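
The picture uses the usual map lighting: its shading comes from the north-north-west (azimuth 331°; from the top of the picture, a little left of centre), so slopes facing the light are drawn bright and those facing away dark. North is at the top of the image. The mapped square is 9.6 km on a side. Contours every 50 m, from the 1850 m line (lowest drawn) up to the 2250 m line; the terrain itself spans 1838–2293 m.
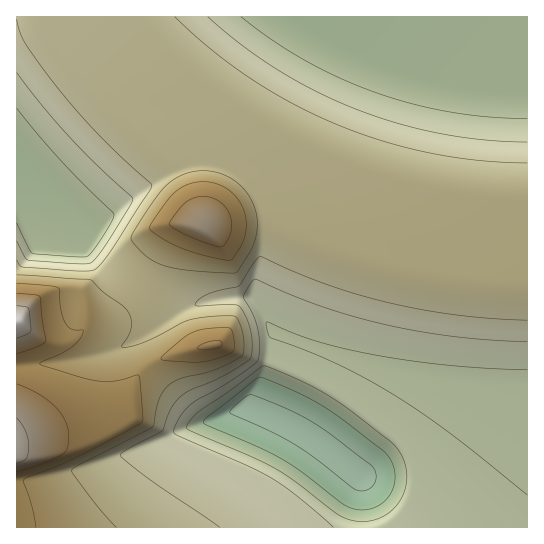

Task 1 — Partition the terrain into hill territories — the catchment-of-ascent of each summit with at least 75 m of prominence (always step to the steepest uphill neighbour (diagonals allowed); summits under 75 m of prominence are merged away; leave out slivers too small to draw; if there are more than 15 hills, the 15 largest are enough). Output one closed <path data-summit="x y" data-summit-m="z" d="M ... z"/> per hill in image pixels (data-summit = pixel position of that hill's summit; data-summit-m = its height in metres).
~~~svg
<path data-summit="202 227" data-summit-m="2239" d="M527 16l-510 0-1 143 37 36 34 28 1 24 6 6 20 15 27 13 30 11 22 12 34-7 24 0 12 14 6 16 5 5 87 29 81 18 45 5 40 1z"/><path data-summit="17 322" data-summit-m="2293" d="M17 160l-1 205 29-1 42-7 32-9 18-9 10 24 8 11 47 47 3 1-20 6-26 15-66 24-39 10-37 6 0 45 511-1-1-142-40-1-45-5-81-18-87-29-5-5-6-16-12-14-24 0-34 7-22-12-30-11-27-13-20-15-6-6-1-24-34-28z"/><path data-summit="17 447" data-summit-m="2265" d="M137 339l-18 9-32 9-30 6-41 3 1 117 37-6 39-10 66-24 26-15 20-6-3-1-47-47-8-11z"/>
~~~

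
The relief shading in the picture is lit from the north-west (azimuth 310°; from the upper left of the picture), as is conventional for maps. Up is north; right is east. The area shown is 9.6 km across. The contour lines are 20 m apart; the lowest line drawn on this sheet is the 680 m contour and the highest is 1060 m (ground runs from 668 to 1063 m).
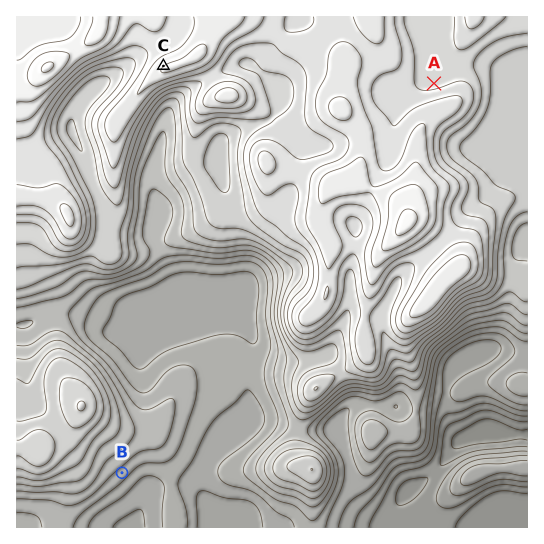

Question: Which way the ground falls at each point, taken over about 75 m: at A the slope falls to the N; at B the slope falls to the SE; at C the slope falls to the NW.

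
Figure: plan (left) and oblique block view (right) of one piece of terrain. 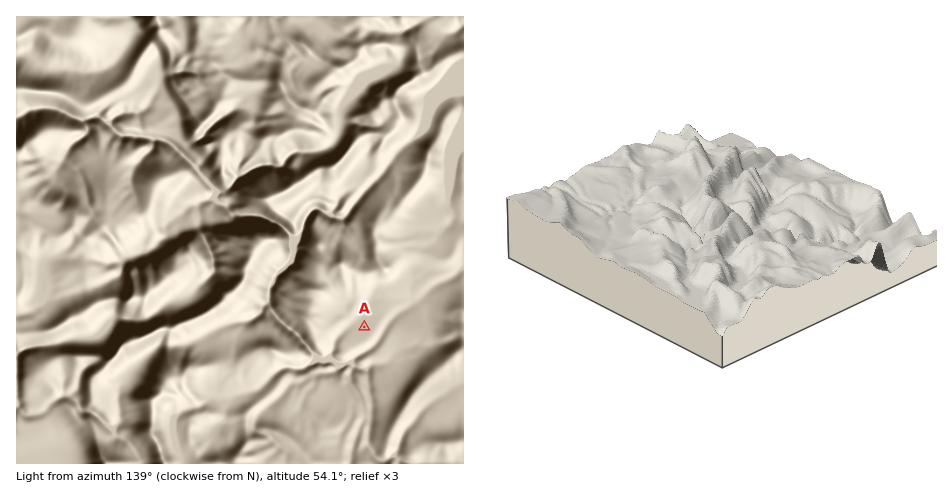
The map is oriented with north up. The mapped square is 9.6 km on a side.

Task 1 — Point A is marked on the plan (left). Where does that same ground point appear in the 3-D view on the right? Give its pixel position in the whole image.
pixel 622 222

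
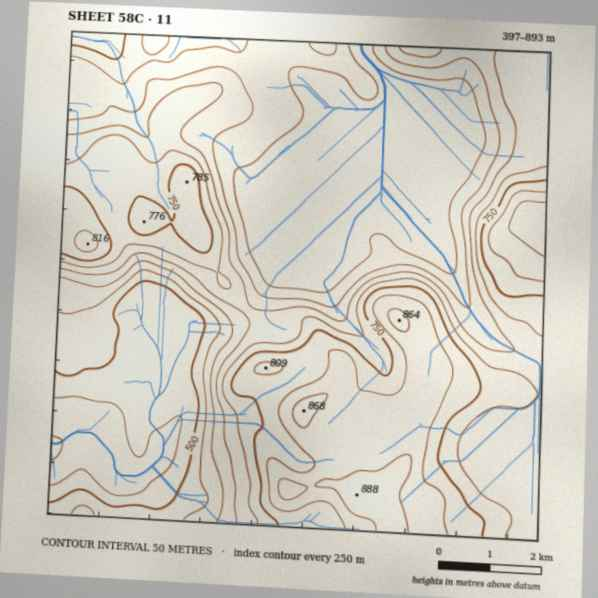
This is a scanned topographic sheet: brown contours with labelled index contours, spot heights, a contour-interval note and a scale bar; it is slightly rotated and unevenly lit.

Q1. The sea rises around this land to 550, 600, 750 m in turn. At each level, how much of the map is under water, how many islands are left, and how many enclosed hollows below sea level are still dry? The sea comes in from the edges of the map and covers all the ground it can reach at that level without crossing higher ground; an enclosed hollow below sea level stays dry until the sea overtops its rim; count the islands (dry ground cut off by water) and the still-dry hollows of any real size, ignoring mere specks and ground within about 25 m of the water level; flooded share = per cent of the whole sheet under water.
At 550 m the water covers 33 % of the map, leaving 0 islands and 0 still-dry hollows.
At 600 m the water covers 46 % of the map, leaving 0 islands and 0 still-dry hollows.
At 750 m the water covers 78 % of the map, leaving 1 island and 0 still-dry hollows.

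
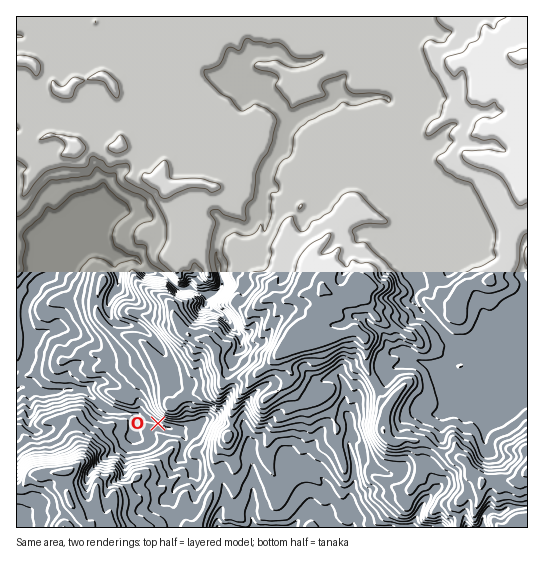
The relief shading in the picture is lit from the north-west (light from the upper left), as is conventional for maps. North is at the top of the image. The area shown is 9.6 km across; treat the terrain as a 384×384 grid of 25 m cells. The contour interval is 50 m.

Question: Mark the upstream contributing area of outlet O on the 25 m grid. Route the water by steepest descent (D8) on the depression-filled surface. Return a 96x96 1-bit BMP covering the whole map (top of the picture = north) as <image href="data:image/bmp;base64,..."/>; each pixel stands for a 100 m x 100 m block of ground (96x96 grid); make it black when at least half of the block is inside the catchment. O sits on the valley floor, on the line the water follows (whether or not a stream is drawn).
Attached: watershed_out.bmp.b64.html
<image width="96" height="96" href="data:image/bmp;base64,Qk2+BAAAAAAAAD4AAAAoAAAAYAAAAGAAAAABAAEAAAAAAIAEAAATCwAAEwsAAAIAAAAAAAAA////AAAAAAAAAD//wAAAAAAAAAAAAD//4AAAAAAAAAAAAD//4AAAAAAAAAAAAD//8AAAAAAAAAAAAD//8AAAAAAAAAAAAD//8AAAAAAAAAAAAB//+AAAAAAAAAAAAAf/+AAAAAAAAAAAAAP/+AAAAAAAAAAAAAH//AAAAAAAAAAAAAB//AAAAAAAAAAAAAA//AAAAAAAAAAAAAAf/AAAAAAAAAAAAAAP/AAAAAAAAAAAAAAH/AAAAAAAAAAAAAAH/gAAAAAAAAAAAAAP/wAAAAAAAAAAAAAf/wAAAAAAAAAAAAA//wAAAAAAAAAAAAAf/wAAAAAAAAAAAAAP/4AAAAAAAAAAAAAP/wAAAAAAAAAAAAAH/4AAAAAAAAAAAAAD/4AAAAAAAAAAAAAA/8AAAAAAAAAAAAAAP+AAAAAAAAAAAAAAA+AAAAAAAAAAAAAAAPAAAAAAAAAAAAAAAAAAAAAAAAAAAAAAAAAAAAAAAAAAAAAAAAAAAAAAAAAAAAAAAAAAAAAAAAAAAAAAAAAAAAAAAAAAAAAAAAAAAAAAAAAAAAAAAAAAAAAAAAAAAAAAAAAAAAAAAAAAAAAAAAAAAAAAAAAAAAAAAAAAAAAAAAAAAAAAAAAAAAAAAAAAAAAAAAAAAAAAAAAAAAAAAAAAAAAAAAAAAAAAAAAAAAAAAAAAAAAAAAAAAAAAAAAAAAAAAAAAAAAAAAAAAAAAAAAAAAAAAAAAAAAAAAAAAAAAAAAAAAAAAAAAAAAAAAAAAAAAAAAAAAAAAAAAAAAAAAAAAAAAAAAAAAAAAAAAAAAAAAAAAAAAAAAAAAAAAAAAAAAAAAAAAAAAAAAAAAAAAAAAAAAAAAAAAAAAAAAAAAAAAAAAAAAAAAAAAAAAAAAAAAAAAAAAAAAAAAAAAAAAAAAAAAAAAAAAAAAAAAAAAAAAAAAAAAAAAAAAAAAAAAAAAAAAAAAAAAAAAAAAAAAAAAAAAAAAAAAAAAAAAAAAAAAAAAAAAAAAAAAAAAAAAAAAAAAAAAAAAAAAAAAAAAAAAAAAAAAAAAAAAAAAAAAAAAAAAAAAAAAAAAAAAAAAAAAAAAAAAAAAAAAAAAAAAAAAAAAAAAAAAAAAAAAAAAAAAAAAAAAAAAAAAAAAAAAAAAAAAAAAAAAAAAAAAAAAAAAAAAAAAAAAAAAAAAAAAAAAAAAAAAAAAAAAAAAAAAAAAAAAAAAAAAAAAAAAAAAAAAAAAAAAAAAAAAAAAAAAAAAAAAAAAAAAAAAAAAAAAAAAAAAAAAAAAAAAAAAAAAAAAAAAAAAAAAAAAAAAAAAAAAAAAAAAAAAAAAAAAAAAAAAAAAAAAAAAAAAAAAAAAAAAAAAAAAAAAAAAAAAAAAAAAAAAAAAAAAAAAAAAAAAAAAAAAAAAAAAAAAAAAAAAAAAAAAAAAAAAAAAAAAAAAAAAAAAAAAAAAAAAAAAAAAAAAAAAAAAAAAAAAAAAAAAAAAAAAAAAAAAAAAAAAAAAAAAAAAAAAAAAAAAAAAAAAAAAAAAAAAAAAAAAAAAAAAAAAAA="/>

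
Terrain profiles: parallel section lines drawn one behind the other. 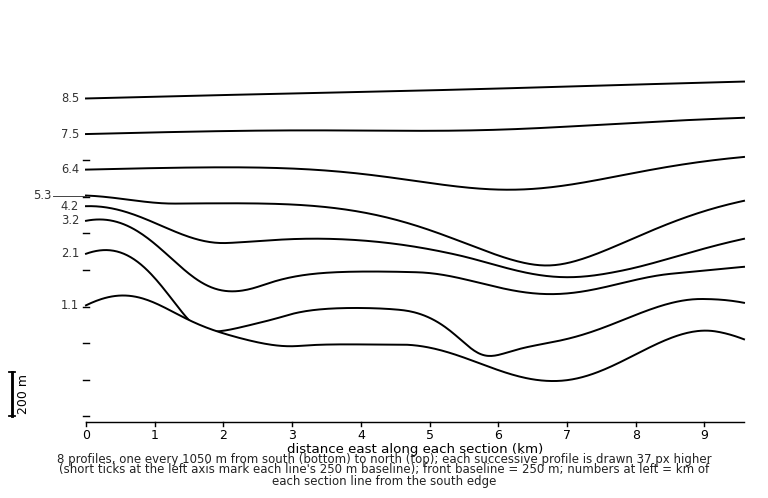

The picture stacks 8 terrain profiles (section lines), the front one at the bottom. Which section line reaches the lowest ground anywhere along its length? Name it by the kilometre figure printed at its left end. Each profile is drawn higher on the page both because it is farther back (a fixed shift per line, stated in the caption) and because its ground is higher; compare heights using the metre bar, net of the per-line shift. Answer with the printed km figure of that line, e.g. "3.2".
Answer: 5.3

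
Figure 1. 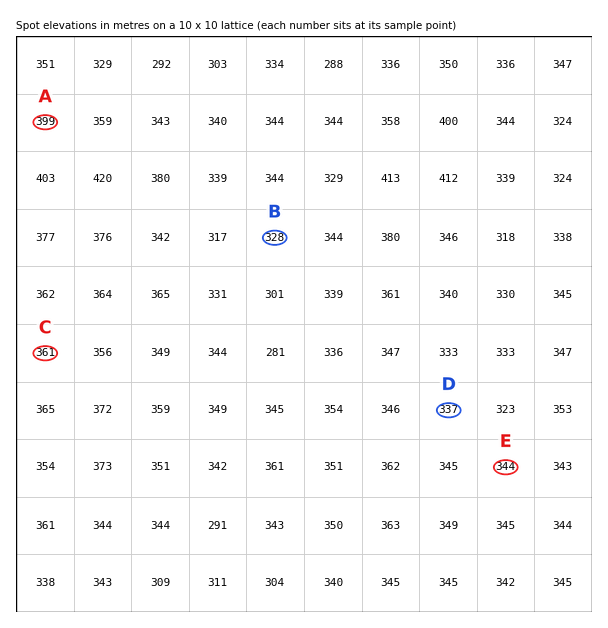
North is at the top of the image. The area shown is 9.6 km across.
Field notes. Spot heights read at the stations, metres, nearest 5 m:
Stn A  400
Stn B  330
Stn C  360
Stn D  335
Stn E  345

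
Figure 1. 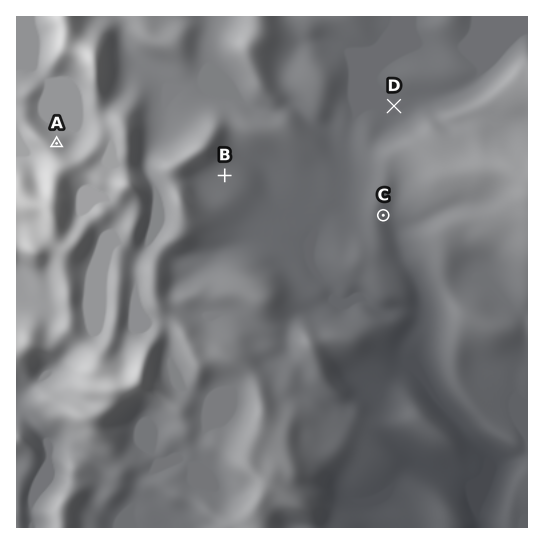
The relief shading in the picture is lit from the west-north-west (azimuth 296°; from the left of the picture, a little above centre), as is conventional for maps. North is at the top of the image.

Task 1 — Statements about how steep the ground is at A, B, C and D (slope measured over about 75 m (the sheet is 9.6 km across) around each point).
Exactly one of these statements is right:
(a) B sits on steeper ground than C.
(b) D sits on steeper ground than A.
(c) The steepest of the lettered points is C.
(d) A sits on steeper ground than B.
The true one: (d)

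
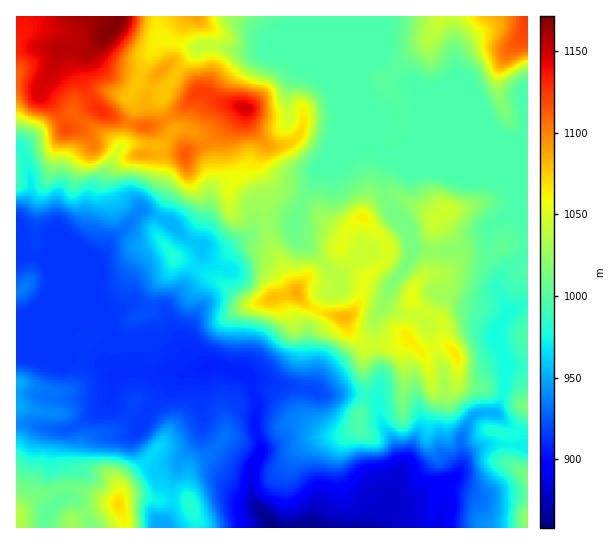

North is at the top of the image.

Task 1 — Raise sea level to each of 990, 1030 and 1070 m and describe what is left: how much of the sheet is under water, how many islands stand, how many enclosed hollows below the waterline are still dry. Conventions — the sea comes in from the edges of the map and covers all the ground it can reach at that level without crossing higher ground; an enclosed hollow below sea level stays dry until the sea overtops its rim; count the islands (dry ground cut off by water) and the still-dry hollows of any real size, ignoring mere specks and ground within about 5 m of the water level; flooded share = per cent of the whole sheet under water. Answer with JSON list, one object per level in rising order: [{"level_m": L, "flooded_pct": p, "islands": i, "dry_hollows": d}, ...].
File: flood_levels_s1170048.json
[{"level_m": 990, "flooded_pct": 43, "islands": 1, "dry_hollows": 0}, {"level_m": 1030, "flooded_pct": 72, "islands": 2, "dry_hollows": 0}, {"level_m": 1070, "flooded_pct": 87, "islands": 2, "dry_hollows": 0}]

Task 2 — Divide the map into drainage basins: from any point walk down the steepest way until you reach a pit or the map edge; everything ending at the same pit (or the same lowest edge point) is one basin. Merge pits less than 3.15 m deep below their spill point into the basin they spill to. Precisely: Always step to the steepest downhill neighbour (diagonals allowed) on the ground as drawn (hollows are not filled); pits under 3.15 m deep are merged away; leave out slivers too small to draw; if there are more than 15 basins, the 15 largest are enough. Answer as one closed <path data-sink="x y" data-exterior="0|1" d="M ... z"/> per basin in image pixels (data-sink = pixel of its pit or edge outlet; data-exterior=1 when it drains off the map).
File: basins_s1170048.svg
<path data-sink="271 527" data-exterior="1" d="M527 16l-510 0-1 497 22-18 32-8 12 2 17 10 18 5 9-7 8-1 21 4 32 0 4 3 7 25 329 0z"/><path data-sink="46 527" data-exterior="1" d="M70 487l-32 8-8 5-14 14 0 13 55 1 2-7 28-13 16-3-18-6-17-10z"/><path data-sink="165 527" data-exterior="1" d="M138 496l-12 1-7 6 7 25 71-1-2-13-8-14-32 0z"/><path data-sink="91 527" data-exterior="1" d="M118 504l-17 4-28 13-1 6 53 1-1-9z"/>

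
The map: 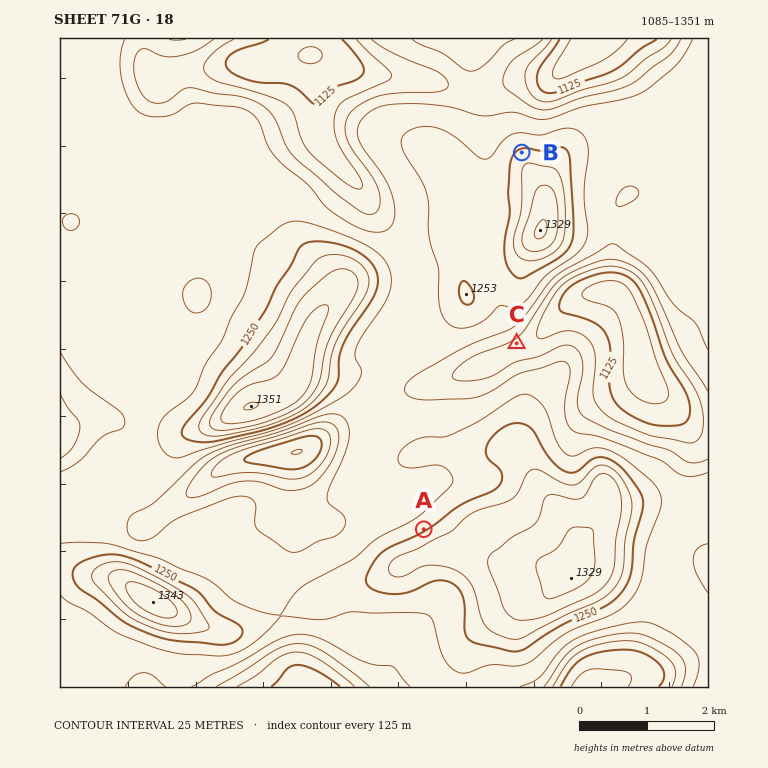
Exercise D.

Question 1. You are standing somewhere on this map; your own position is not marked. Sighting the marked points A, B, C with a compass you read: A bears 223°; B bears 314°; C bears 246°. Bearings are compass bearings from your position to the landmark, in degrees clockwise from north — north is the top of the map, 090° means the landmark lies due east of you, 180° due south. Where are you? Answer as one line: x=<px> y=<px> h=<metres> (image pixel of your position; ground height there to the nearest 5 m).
x=655 y=281 h=1190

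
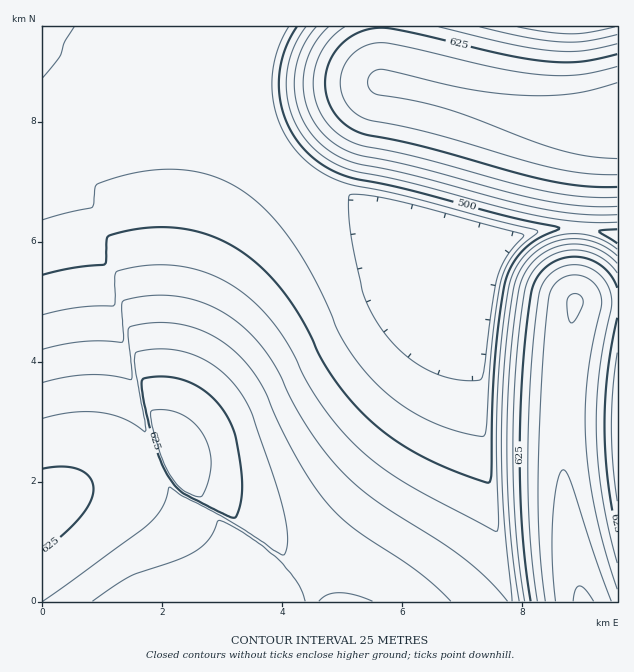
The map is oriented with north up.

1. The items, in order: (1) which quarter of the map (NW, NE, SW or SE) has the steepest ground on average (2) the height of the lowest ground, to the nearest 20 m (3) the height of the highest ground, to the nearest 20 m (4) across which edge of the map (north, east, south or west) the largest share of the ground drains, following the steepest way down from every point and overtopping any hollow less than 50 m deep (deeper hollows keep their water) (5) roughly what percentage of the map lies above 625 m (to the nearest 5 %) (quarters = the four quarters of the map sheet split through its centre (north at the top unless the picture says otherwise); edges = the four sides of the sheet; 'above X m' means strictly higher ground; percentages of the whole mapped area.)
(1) The north-east quarter is the steepest part of the map.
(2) The lowest point is down at roughly 440 m.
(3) The highest ground is at about 720 m.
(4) The largest share of the runoff leaves by the northern edge.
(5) Roughly 20 % of the ground is higher than 625 m.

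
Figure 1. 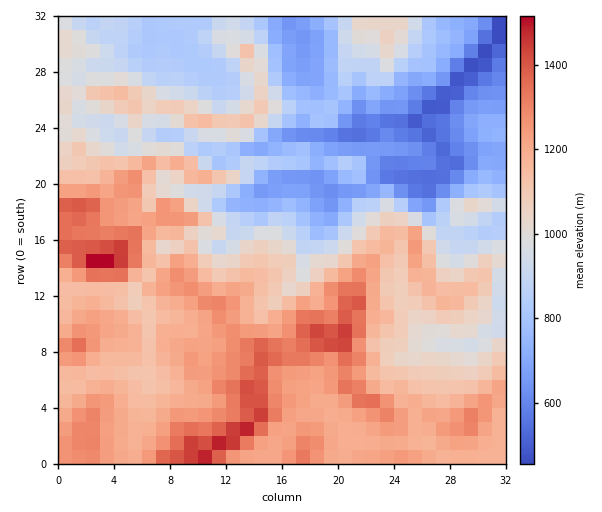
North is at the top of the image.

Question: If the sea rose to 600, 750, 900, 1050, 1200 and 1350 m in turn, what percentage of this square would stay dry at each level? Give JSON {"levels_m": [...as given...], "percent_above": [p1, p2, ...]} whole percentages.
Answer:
{"levels_m": [600, 750, 900, 1050, 1200, 1350], "percent_above": [95, 84, 69, 54, 28, 6]}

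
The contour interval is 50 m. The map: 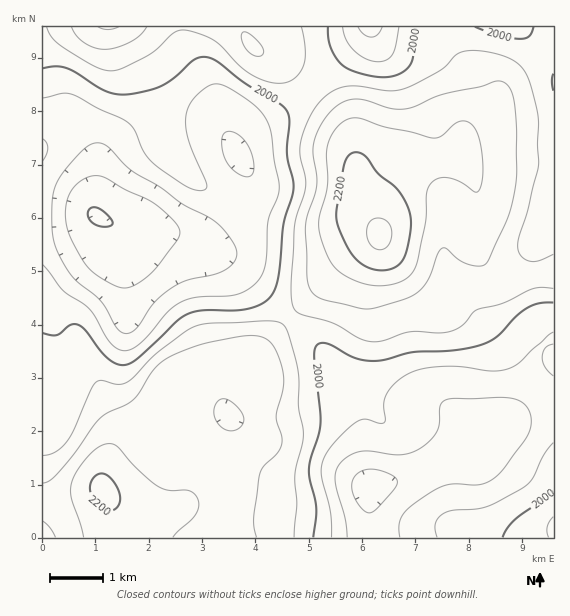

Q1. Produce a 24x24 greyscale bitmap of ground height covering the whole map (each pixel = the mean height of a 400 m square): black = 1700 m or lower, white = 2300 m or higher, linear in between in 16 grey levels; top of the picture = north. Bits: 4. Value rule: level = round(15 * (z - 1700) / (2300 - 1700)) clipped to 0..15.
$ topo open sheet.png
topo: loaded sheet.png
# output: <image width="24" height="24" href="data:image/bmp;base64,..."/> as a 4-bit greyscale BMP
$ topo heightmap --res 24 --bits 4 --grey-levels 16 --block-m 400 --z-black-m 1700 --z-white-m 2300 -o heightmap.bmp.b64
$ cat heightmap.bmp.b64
<image width="24" height="24" href="data:image/bmp;base64,Qk2WAQAAAAAAAHYAAAAoAAAAGAAAABgAAAABAAQAAAAAACABAAATCwAAEwsAABAAAAAAAAAAAAAAABEREQAiIiIAMzMzAERERABVVVUAZmZmAHd3dwCIiIgAmZmZAKqqqgC7u7sAzMzMAN3d3QDu7u4A////AKvMzLu6qYZUVmd3iavMzLu6qYZERWZneKvcy7u6qYZDRFVVZ5vMu7uqqYZUREVVZom7uqqqqodmZVVVVomru6qqqodmZlVUVoiaq7qqqod2ZVVVVoiYm7uruod3ZmZmZoiHeaqruYeIh3d3Zoh1Z5mqqYiZmZiHdndlVniIiZmqqZmYd3ZURWZmeKq7upmZmGVDNFVVaKvMy6qqmVQzM0RVaKze3KqqmFMzM0RVaKze7Lq6mFMzNFVmZ6zd3Lu7mFQ0RWZlZ5zd3Lu7qGVFZnZVZ5vczMy7qWVVZ3ZVaJvMzLy7qWZmd2ZVZ5u7u7u6qGZ3d3ZmeImqmqqqqHeIiHd4mYiIiJmqmIiZmIiJqZh2eImZiJq7qZmaqZdlZ4iIeA=="/>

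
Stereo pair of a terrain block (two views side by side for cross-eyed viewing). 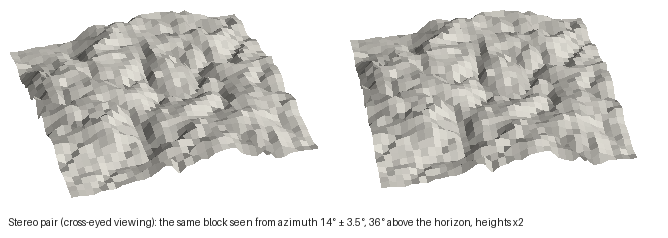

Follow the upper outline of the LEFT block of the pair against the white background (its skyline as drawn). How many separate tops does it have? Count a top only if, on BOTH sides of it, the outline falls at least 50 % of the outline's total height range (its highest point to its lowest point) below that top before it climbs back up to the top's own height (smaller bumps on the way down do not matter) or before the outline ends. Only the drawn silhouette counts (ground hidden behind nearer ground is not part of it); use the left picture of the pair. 0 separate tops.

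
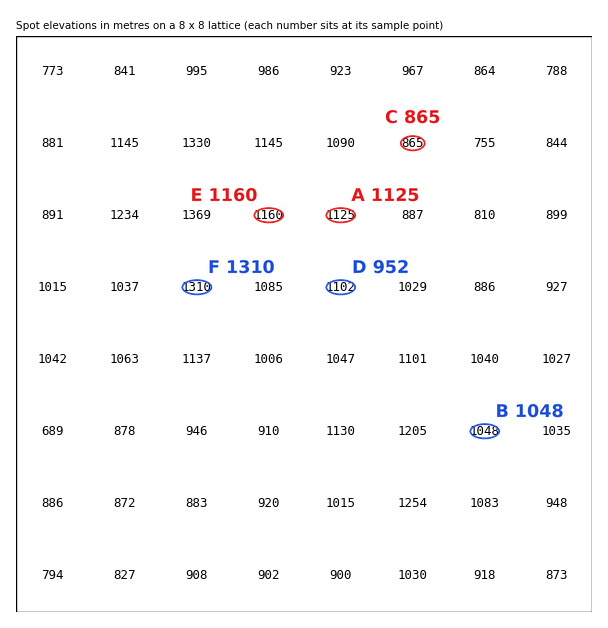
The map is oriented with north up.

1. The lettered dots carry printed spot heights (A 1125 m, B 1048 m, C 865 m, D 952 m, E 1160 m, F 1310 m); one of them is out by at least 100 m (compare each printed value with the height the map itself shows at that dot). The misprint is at D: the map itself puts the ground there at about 1102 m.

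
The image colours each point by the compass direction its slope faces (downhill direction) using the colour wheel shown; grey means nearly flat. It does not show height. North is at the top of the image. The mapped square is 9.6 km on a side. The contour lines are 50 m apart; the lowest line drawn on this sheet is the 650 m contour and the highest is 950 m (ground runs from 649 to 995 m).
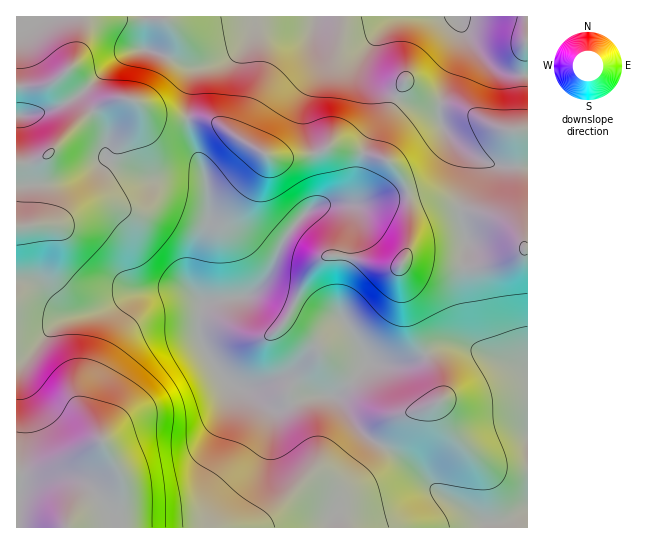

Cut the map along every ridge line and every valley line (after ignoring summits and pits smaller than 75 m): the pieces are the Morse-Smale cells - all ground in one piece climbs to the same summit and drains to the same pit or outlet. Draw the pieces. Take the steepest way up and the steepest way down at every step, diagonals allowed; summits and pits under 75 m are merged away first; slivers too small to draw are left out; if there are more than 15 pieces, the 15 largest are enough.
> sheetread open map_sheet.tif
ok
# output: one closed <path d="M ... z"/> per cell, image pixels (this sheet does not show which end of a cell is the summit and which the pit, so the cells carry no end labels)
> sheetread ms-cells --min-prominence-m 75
<path d="M127 99l-18 2-16 10-48 46-10 4-19 4 0 310 21 1 30-5 8-4 24-24 3-2 2 2 13 24 0 7-6 11-10 10-30 24-4 9 460 0 1-278-3-2-3 4-13 7-27 8-29 0-35-7-13 0 6-26-2-39-8-20-14-15-52-15-32 11-32 1-60-37-50-3-12-5-11-9z"/><path d="M527 16l-510 0-1 147 14 0 15-6 48-46 16-10 18-2 11 4 11 9 12 5 50 3 60 37 32-1 32-11 50 14 14 12 10 24 2 39-6 26 13 0 35 7 29 0 11-3 16-5 13-7 3-4 3 1z"/><path d="M102 441l-27 26-8 4-18 4-33 2 1 51 49 0 5-9 8-8 32-26 6-11 0-7z"/>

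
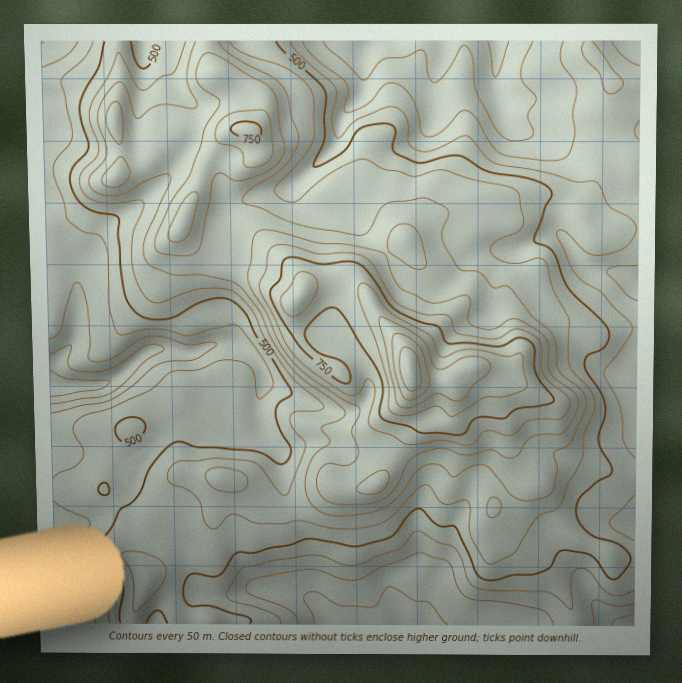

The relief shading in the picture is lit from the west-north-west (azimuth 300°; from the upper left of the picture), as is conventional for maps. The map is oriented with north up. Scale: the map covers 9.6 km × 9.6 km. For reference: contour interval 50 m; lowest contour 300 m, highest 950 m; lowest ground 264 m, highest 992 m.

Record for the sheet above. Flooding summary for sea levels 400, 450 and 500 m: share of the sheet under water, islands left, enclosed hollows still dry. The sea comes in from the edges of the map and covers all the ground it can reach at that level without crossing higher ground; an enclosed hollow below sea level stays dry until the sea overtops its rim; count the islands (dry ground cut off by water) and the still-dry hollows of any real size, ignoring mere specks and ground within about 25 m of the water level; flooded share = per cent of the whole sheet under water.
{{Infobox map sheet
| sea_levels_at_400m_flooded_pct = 13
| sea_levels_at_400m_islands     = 0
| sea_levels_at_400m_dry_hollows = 0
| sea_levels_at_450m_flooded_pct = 26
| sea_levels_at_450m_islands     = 0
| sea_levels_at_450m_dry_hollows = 0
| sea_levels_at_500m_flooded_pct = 44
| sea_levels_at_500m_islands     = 0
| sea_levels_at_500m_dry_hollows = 0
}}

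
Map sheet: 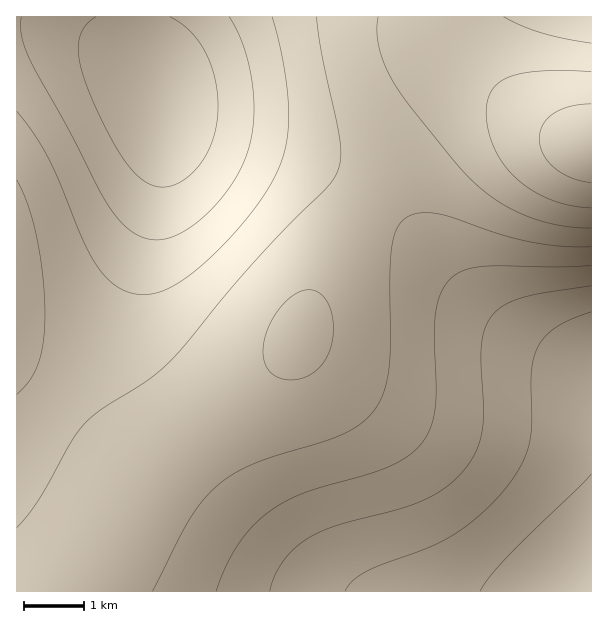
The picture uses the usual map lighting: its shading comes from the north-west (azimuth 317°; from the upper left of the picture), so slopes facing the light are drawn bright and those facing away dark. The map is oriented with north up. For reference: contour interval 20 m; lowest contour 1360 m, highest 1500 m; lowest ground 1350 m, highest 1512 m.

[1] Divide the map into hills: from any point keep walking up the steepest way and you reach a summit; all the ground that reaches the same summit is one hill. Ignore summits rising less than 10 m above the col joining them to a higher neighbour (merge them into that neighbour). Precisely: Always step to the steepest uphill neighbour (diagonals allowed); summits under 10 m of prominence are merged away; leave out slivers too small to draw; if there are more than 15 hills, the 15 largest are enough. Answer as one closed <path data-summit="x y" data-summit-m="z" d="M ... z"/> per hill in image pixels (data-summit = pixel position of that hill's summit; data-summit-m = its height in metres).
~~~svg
<path data-summit="300 335" data-summit-m="1464" d="M159 104l3 16 0 42-4 23-10 43-18 51-18 39-30 50-27 36-39 45 0 142 544 1 4-13 6-7 11-4 10 0 1-197-55-25-46-30-33-31-36-43-32-32-30-23-27-15-25-10-122-35-16-9z"/><path data-summit="591 146" data-summit-m="1512" d="M591 16l-574 0-1 431 39-43 27-36 30-50 18-39 18-51 10-43 4-23 0-42-3-16 11 14 16 9 122 35 25 10 27 15 30 23 32 32 36 43 33 31 46 30 30 15 24 9z"/>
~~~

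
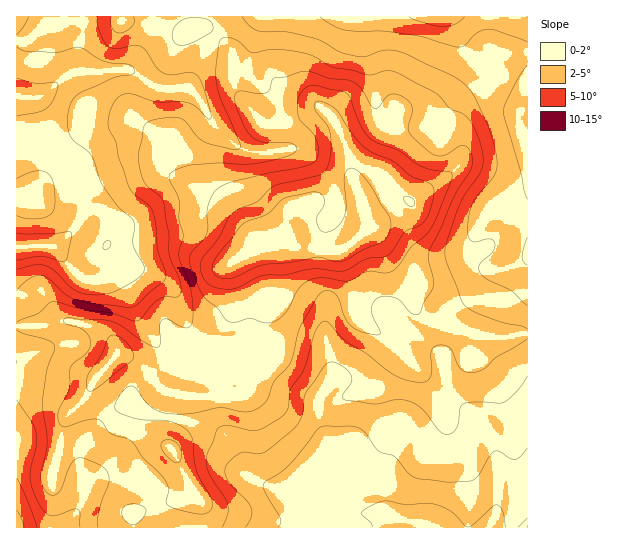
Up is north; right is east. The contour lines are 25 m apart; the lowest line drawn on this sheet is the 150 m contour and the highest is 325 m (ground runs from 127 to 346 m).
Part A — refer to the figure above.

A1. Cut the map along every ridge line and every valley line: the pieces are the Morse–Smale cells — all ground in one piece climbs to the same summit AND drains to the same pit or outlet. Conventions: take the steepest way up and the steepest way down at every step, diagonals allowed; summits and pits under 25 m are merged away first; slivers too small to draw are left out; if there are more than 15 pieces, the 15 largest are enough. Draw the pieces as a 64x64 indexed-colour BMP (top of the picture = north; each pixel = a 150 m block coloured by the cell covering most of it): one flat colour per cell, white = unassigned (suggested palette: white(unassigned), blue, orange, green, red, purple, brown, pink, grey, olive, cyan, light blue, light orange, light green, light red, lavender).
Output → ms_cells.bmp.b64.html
<image width="64" height="64" href="data:image/bmp;base64,Qk12CAAAAAAAAHYAAAAoAAAAQAAAAEAAAAABAAQAAAAAAAAIAAATCwAAEwsAABAAAAAAAAAA////ALR3HwAOf/8ALKAsACgn1gC9Z5QAS1aMAMJ34wB/f38AIr28AM++FwDox64AeLv/AIrfmACWmP8A1bDFAFVVVVqqqqqszGZmZmZmZmZmZmZmZmZmZhERERERERERVVVVWqqqqqzMZmZmZmZmZmZmZmZmZmYRERERERERERFVVVVVqqqqqqxmZmZmZmZmZmZmZhEREREREREREREREVVVVVWqqqqqp3dmZmZmZmZmZmZmERERERERERERERERVVVVVVqqqqqnd3dmZmZmZmYRERERERERERERERERERFVVVVVWqqqp3d3d2ZmZmZhEREREREREREREREREREREVVVVVV3d3d3d3d2ZmZmYRERERERERERERERERERERERVVVVVXd3d3d3d3ZmZmZhERERERERERERERERERERERFVVVVVd3d3d3d3ZmZmZhEREREREREREREREREREREREVVVVVV3d3d3d3dmZmZmERERERERERERERERERERERERVVVVVVd3d3d3ZmZmZmERERERERERERERERERERERERFVVVVVV3d3d2ZmZmZmEREREREREREREREREREREREREVVVVVVVd3dmZmZmZpkRERERERERERERERERERERERERVVVVVVVXZmZmZmmZmRERERERERERERERERERERERERFVVVVVVVlmZpmZmZmZEREREREREREREREREREREREREVVVVVVVmZmZmZmZmZkRERERERERERERERERERERERERVVVVVVmZmZmZmZiZmRERERERERERERERERERERERERFVVVVVWZmZmZmIiImZEREREREREREREREREREREREREVVVVVVVmZmZmIiIiZERERERERERERERERERERERERERVVVVVVVZmZmIiIhBERERERERERERERERERERERERERFVVVVVVVWZmYiEREQREREREREREREREREREREREREREbVVVVVVVZmIiIREREERERERERERERERERERERERERERu7tVVVVViIiIRERERBERERERERERERERERERERERERG7u7u1VVWIiIREREREEREREREREREREREREREREREREbu7u7VVWIiIREREREQRERERERERERERERERERESIiIiRES7tYiIiIhEREREREERERERERERERERERERIiIiIiJEREREiIiIhEREREREQREREREREREREREREiIiIiIiIkRERESIiIiERERERERBEREREREREREREREiIiIiIiIiRERERIiIiEREREREREERERERERERERERESIiIiIiIiJEREREiIiIREREREREQRERERERERERERERIiIiIiIiIkRERERIiIRERERERERBEREREREREREREREiIiIiIiIiREREREREREREREREREERERERERERERERESIiIiIiIiJEREREREREREREREREQRERERERERERERESIiIiIiIiIkRERERERERERERERERBERERERERERERESIiIiIiIiIiRERERERERERERERERERBERERERERERESIiIiIiIiIiJERERERERERERERERERERBERMzMzMRESIiIiIiIiIiIkRERERERERERERERERERDMzMzMzMzESIiIiIiIiIiIiRERERERERERERERERERDMzMzMzMzMyIiIiIiIiIiIiJERERERERERERERERERDMzMzMzMzMzIiIiIiIiIiIiIkRERERERERERERERERDMzMzMzMzMzMiIiIiIiIiIiIiRERERERERERERERERDMzMzMzMzMzMiIiIiIiIiIiIiIzRERERERERERERERDMzMzMzMzMzMyIiIiIiIiIiIiIjM0REREREREREREQzMzMzMzMzMzMzIiIiIiIiIiIiIiMzREREREREREREQzMzMzMzMzMzMzIiIiIiIiIiIiIiIzM0REREREREREQzMzMzMzMzMzMzMiIiIiIiIiIiIiIjMzNERERERERERDMzMzMzMzMzMzMyIiIiIiIiIiIiIiMzMzREREREREREMzMzMzMzMzMzMzIiIiIiIiIiIiIiIzMzM0REREREREMzMzMzMzMzMzMzIiIiIiIiIiIiIiIjMzMzNEREREREMzMzMzMzMzMzMzMiIiIiIiIiIiIiIiMzMzMzRERERDMzMzMzMzMzMzMzMiIiIiIiIiIiIiIiIzMzMzMzM0QzMzMzMzMzMyIzMzMyIiIiIiIiIiIiIiIjMzMzMzMzMzMzMzMzMzMyIiIjMyIiIiIiIiIiIiIiIiMzMzMzMzMzMzMzMzMzMyIiIiIiIiIiIiIiIiIiIiIiIzMzMzMzMzMzMzMzMzMyIiIiIiIiIiIiIiIiIiIiIiIjMzMzMzMzMzMzMzMzMzIiIiIiIiIiIiIiIiIiIiIiIiMzMzMzMzMzMzMzMzMzIiIiIiIiIiIiIiIiIiIiIiIiIzMzMzMzMzMzMzMzMzMiIiIiIiIiIiIiIiIiIiIiIiIjMzMzMzMzMzMzMzMzMyIiIiIiIiIiIiIiIiIiIiIiIiMzMzMzMzMzMzMzMzMzIiIiIiIiIiIiIiIiIiIiIiIiIzMzMzMzMzMzMzMzMzMiIiIiIiIiIiIiIiIiIiIiIiIjMzMzMzMzMzMzMzMzMiIiIiIiIiIiIiIiIiIiIiIiIiMzMzMzMzMzMzMzMzMiIiIiIiIiIiIiIiIiIiIiIiIiIzMzMzMzMzMzMzMzMiIiIiIiIiIiIiIiIiIiIiIiIiIjMzMzMzMzMzMzMzIiIiIiIiIiIiIiIiIiIiIiIiIiIi"/>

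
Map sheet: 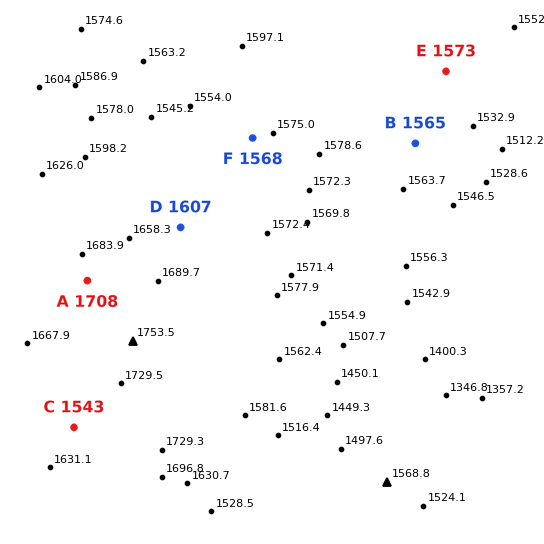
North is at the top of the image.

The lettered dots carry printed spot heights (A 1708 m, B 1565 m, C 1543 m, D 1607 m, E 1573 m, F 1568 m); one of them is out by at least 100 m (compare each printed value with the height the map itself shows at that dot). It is C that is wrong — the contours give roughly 1668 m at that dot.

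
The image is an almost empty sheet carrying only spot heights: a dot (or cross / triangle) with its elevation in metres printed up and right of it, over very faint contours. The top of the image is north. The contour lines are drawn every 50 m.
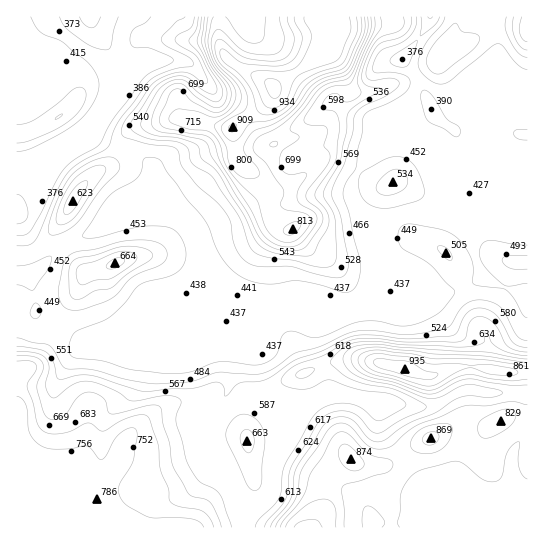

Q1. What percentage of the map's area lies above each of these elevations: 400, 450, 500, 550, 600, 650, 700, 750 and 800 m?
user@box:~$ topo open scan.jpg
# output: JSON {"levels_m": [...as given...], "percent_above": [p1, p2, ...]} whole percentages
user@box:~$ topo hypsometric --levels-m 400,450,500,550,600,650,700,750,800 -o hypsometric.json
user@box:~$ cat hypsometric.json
{"levels_m": [400, 450, 500, 550, 600, 650, 700, 750, 800], "percent_above": [95, 69, 55, 49, 40, 33, 28, 19, 8]}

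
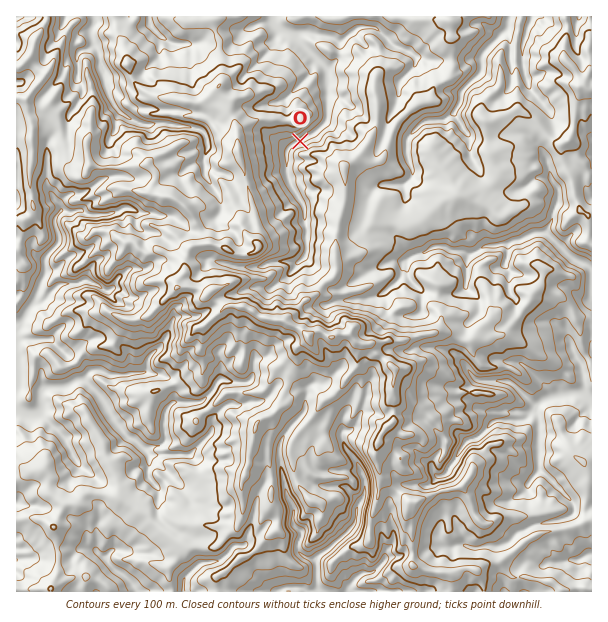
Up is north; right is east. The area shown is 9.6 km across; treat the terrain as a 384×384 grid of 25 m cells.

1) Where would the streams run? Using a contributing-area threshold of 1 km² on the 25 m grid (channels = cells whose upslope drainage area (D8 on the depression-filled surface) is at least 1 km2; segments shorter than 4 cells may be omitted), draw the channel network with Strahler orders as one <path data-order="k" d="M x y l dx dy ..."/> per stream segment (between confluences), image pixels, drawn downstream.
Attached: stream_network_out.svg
<path data-order="1" d="M360 575l-6 4 0 2-6 6 0 4-1 0"/><path data-order="2" d="M317 563l0 25 3 3 3 0"/><path data-order="1" d="M225 555l-7 6-8 0-1 2-8 0-3 1-13 14-2 3 0 10"/><path data-order="1" d="M96 551l6 6 2 0 0 1 12 12 6 3 10 11 0 1 5 6"/><path data-order="1" d="M464 545l6 3 12 0 1-2 17 0 1-1 6-2 12-12 3 0 14-7 7 0 2-2 13-1 2-2 3 0 1-1 6-2 5-6-2-7-33-33-1 0"/><path data-order="1" d="M531 479l8-8 0-1"/><path data-order="1" d="M438 476l5 0 6-6 1-5 6-6 8-15 4-4 3 0 2-2 6-1 12-12 1-3 3 0 2-2 27 0 13-15"/><path data-order="2" d="M539 470l0-53-3-4 1-8"/><path data-order="1" d="M149 464l0-9"/><path data-order="2" d="M149 455l-5-6"/><path data-order="2" d="M144 449l-9-9-7-3-6-6 0-2-6-6 0-1-9-12-2-5-3-3-4-9-14-13"/><path data-order="1" d="M65 438l-24-24-3 0"/><path data-order="1" d="M206 438l-17 17-40 0"/><path data-order="1" d="M342 432l-1 2 0 3 1 1 2 8 13 16 3 6 0 3 3 5 0 3 2 1 0 14-5 9-3 3 0 3-1 1 0 11-3 6-24 22-11 6-1 3 0 5"/><path data-order="2" d="M38 414l-12 0-2-1-7-2"/><path data-order="2" d="M537 405l5-4 6-2 1-1 3 0 2-2 4 0 2-1 9 0 1-2 14 0"/><path data-order="1" d="M306 398l0 3-1 1 0 9-17 18 0 2-4 4-3 6 0 3-2 2 0 15 2 1 0 8 1 1 0 5 2 1 0 6 1 2 2 12 4 6 2 6 1 1 0 3-1 2 0 9 6 6 3 1 0 5-3 4-2 9 6 8 3 1 8 0 0 2 3 3"/><path data-order="2" d="M584 393l7 6"/><path data-order="2" d="M84 380l-7 0-6 4-6 2-2 1-19 0 0 2-3 3 1 16-4 6"/><path data-order="1" d="M219 380l-3 3-3 7-10 11-3 1-27 0-6 6-2 3 0 6-1 2 0 12 1 1 0 9-6 5-6 0-1 1-8 2"/><path data-order="1" d="M476 380l18 0 1 1 14 0 3 3 1 0 21 21 3 0"/><path data-order="1" d="M149 357l-2 3 0 8-3 4-3 0-1 2-12 0-2 1-16 0-9-4-11 0-4 4-2 5"/><path data-order="1" d="M576 357l5 6 0 3 1 2 0 6 2 1 0 18"/><path data-order="2" d="M33 303l-6 8-6 13-4 5 0 4"/><path data-order="1" d="M386 291l15-13 0-3 1-2 0-10 3-3 2 0 6-5 9-1 6-3 3-3 3 0 1-2 9 0 8 5 10 0 5 3 6 0 10-8 11 0 1-1 5 0 1-2 8 0 4-3 6 0 14-7 13 0"/><path data-order="1" d="M105 290l-1 0-8-6-3 0-4-3-8 0-4 3-17 0-6 6-1 0-12 13-8 0"/><path data-order="1" d="M300 261l3-3 3-6 0-27-1-1 0-15-6-12-6-8-3-6-2-7-1-2 0-24 7-7 6-2 6-4 9-5 11-10 1-3 0-45-1-2-2-6-27-27 0-3-6-3"/><path data-order="2" d="M546 233l26 25 9 5 3 0 6 4 1 3 0 29"/><path data-order="2" d="M60 212l-6 7 0 5 2 1 0 3 3 6 0 8-14 16 0 17-4 7-2 8-3 4 0 3-3 6"/><path data-order="1" d="M126 207l-4 2-3 3-5 0-6 3-21 0-6-5-4 0-2 2-9 0-1-2-3 0-2 2"/><path data-order="1" d="M60 206l0 6"/><path data-order="1" d="M405 183l8-7 0-6-2-2 0-3-3-4 0-5-1-1 0-15 1-3 15-15 3-2 17 0 7-6 2 0 4-4 5-9 0-9 21-21 0-15 1-3 24-24 2-3 0-8 1-1"/><path data-order="1" d="M551 176l0 3 7 10 0 11-3 4 0 3-3 6 0 8-3 3-3 6 0 3"/><path data-order="1" d="M204 165l0-10 3-5 0-10-3-6-4-5-9-1-2-2-10 0-2-1-7 0-2-2-16 0-2 2-6 0-1-2-3 0-2-1-3 0-6-3-12-9 0-2-4-4-5-9 0-3-1-2 0-3-3-6 0-10-2-2 0-3-3-6 0-6-1-1 0-3-5-6"/><path data-order="1" d="M525 75l-1-3 0-7-2-2 0-18 3-6 2-10 4-8 0-4"/><path data-order="1" d="M77 59l0-3 3-5 9-3 3-3 1 0 0-1"/><path data-order="1" d="M416 57l-6-6-3 0-8-4-6-2-16-16-3-2-15 0-6 5-2 0-9 9-6 0-6-5-15-1-1-2-5 0-1-1-6 0-2 1-9 0"/><path data-order="2" d="M93 44l0-3-3-6 2-8 3-3 0-6-2-1"/><path data-order="1" d="M170 42l-6-4-2 0-10-11 0-3-2-1-1-6"/><path data-order="2" d="M291 33l-6-1-1-2-3 0-8-7 0-6"/>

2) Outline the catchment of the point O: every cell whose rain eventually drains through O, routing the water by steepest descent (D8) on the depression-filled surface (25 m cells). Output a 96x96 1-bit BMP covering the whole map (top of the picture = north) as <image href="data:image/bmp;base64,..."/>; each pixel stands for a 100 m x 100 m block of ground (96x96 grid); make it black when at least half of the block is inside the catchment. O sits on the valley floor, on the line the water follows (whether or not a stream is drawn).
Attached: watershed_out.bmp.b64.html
<image width="96" height="96" href="data:image/bmp;base64,Qk2+BAAAAAAAAD4AAAAoAAAAYAAAAGAAAAABAAEAAAAAAIAEAAATCwAAEwsAAAIAAAAAAAAA////AAAAAAAAAAAAAAAAAAAAAAAAAAAAAAAAAAAAAAAAAAAAAAAAAAAAAAAAAAAAAAAAAAAAAAAAAAAAAAAAAAAAAAAAAAAAAAAAAAAAAAAAAAAAAAAAAAAAAAAAAAAAAAAAAAAAAAAAAAAAAAAAAAAAAAAAAAAAAAAAAAAAAAAAAAAAAAAAAAAAAAAAAAAAAAAAAAAAAAAAAAAAAAAAAAAAAAAAAAAAAAAAAAAAAAAAAAAAAAAAAAAAAAAAAAAAAAAAAAAAAAAAAAAAAAAAAAAAAAAAAAAAAAAAAAAAAAAAAAAAAAAAAAAAAAAAAAAAAAAAAAAAAAAAAAAAAAAAAAAAAAAAAAAAAAAAAAAAAAAAAAAAAAAAAAAAAAAAAAAAAAAAAAAAAAAAAAAAAAAAAAAAAAAAAAAAAAAAAAAAAAAAAAAAAAAAAAAAAAAAAAAAAAAAAAAAAAAAAAAAAAAAAAAAAAAAAAAAAAAAAAAAAAAAAAAAAAAAAAAAAAAAAAAAAAAAAAAAAAAAAAAAAAAAAAAAAAAAAAAAAAAAAAAAAAAAAAAAAAAAAAAAAAAAAAAAAAAAAAAAAAAAAAAAAAAAAAAAAAAAAAAAAAAAAAAAAAAAAAAAAAAAAAAAAAAAAAAAAAAAAAAAAAAAAAAAAAAAAAAAAAAAAAAAAAAAAAAAAAAAAAAAAAAAAAAAAAAAAAAAAAAAAAAAAAAAAAAAAAAAAAAAAAAAAAAAADgAAAAAAAAAAAAAAPwAAAAAAAAAAAAAB/4AAAAAAAAAAAAAf/8AAAAAAAAAAAAA///AAAAAAAAAAAAD///gAAAAAAAAAAAf///gAAAAAAAAAAAf///4AAAAAAAAAAAP///4AAAAAAAAAAAP///4AAAAAAAAAAAP///4AAAAAAAAAAAH8f/4AAAAAAAAAAAHwP/4AAAAAAAAAAAAAP/4AAAAAAAAAAAAAP/4AAAAAAAAAAAAAP/8AAAAAAAAAAAAAP/8AAAAAAAAAAAAAP/8AAAAAAAAAAAAAP/8AAAAAAAAAAAAAf/+AAAAAAAAAAAAAf/+AAAAAAAAAAAAAf/+AAAAAAAAAAAAAf/+AAAAAAAAAAAAA//+AAAAAAAAAAAAA//+AAAAAAAAAAAAA//+AAAAAAAAAAAAA//8AAAAAAAAAAAAB//gAAAAAAAAAAAAB/8AAAAAAAAAAAAAB/8AAAAAAAAAAAAAB/4AAAAAAAAAAAAAB/4AAAAAAAAAAAAAA/4AAAAAAAAAAAAAAPwAAAAAAAAAAAAAAAAAAAAAAAAAAAAAAAAAAAAAAAAAAAAAAAAAAAAAAAAAAAAAAAAAAAAAAAAAAAAAAAAAAAAAAAAAAAAAAAAAAAAAAAAAAAAAAAAAAAAAAAAAAAAAAAAAAAAAAAAAAAAAAAAAAAAAAAAAAAAAAAAAAAAAAAAAAAAAAAAAAAAAAAAAAAAAAAAAAAAAAAAAAAAAAAAAAAAAAAAAAAAAAAAAAAAAAAAAAAAAAAAAAAAAAAAAAAAAAAAAAAAAAAAAAAAAAAAAAAAAAAA="/>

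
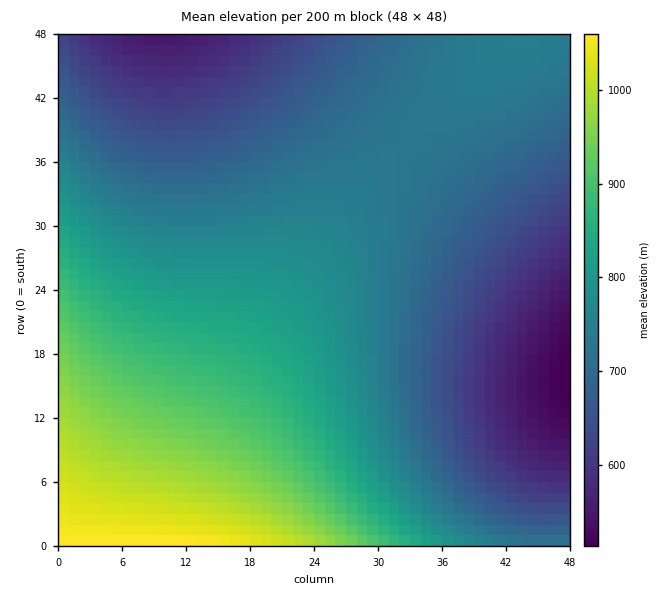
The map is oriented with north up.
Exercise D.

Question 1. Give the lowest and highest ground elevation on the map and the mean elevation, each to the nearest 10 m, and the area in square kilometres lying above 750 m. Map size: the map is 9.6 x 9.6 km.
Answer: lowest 510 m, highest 1070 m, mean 760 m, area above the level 38.9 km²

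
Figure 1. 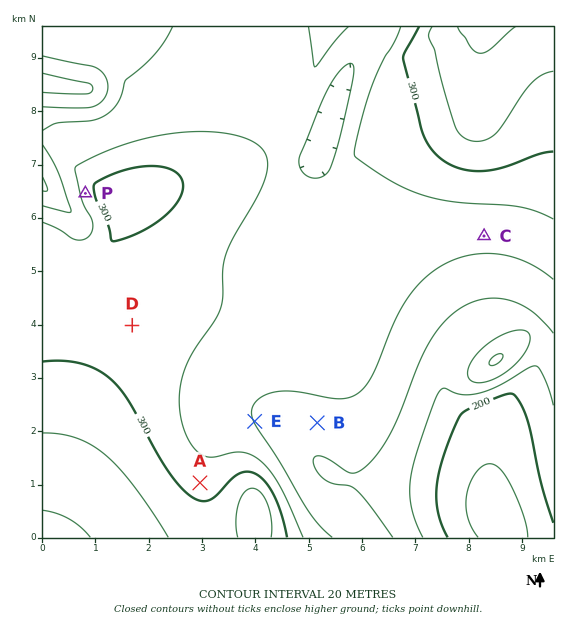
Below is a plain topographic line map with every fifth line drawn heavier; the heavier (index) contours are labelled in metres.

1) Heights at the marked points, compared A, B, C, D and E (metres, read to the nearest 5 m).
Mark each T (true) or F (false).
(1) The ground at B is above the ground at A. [F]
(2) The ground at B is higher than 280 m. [F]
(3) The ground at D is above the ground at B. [T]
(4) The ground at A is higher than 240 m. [T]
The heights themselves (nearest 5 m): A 290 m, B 250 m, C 265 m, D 290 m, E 260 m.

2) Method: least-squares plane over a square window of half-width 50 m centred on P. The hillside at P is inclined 4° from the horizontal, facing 258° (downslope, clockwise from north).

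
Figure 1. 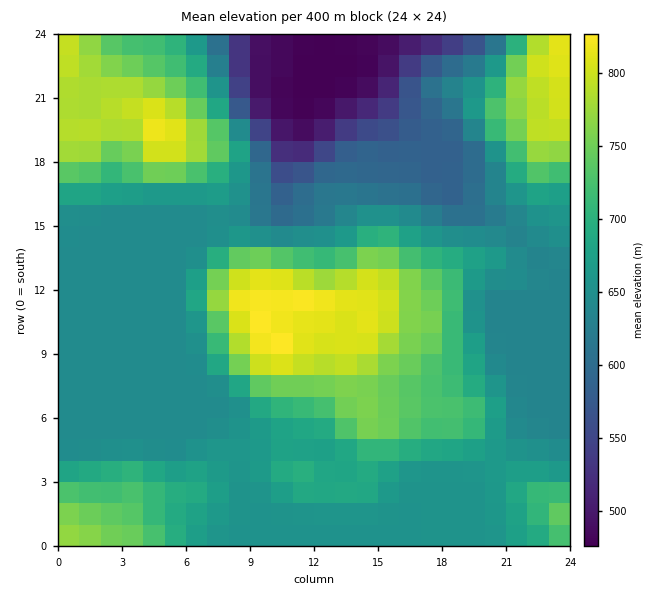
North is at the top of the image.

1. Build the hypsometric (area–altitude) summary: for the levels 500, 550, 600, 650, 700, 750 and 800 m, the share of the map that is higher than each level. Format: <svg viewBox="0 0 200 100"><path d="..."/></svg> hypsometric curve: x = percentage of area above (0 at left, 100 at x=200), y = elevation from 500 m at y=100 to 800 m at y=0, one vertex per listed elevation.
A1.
<svg viewBox="0 0 200 100"><path d="M191 100l-6-17-12-16-54-17-53-17-29-16-24-17"/></svg>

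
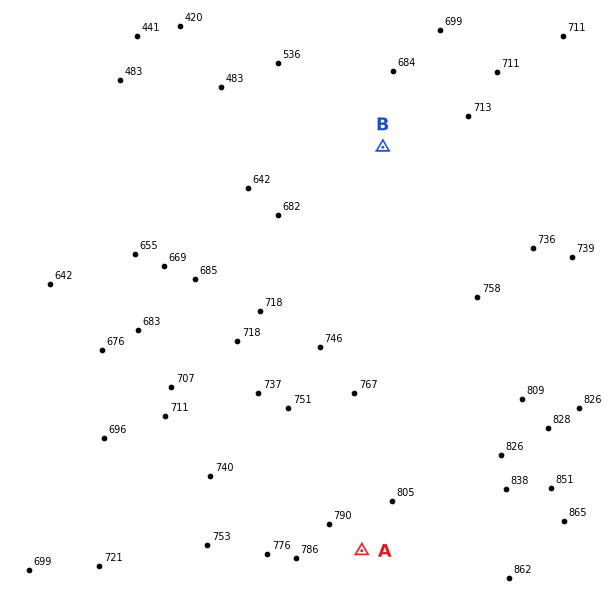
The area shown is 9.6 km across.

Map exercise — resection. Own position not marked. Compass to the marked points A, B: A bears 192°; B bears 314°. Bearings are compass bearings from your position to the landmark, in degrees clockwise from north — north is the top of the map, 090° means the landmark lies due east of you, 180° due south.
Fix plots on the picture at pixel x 436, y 199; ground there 730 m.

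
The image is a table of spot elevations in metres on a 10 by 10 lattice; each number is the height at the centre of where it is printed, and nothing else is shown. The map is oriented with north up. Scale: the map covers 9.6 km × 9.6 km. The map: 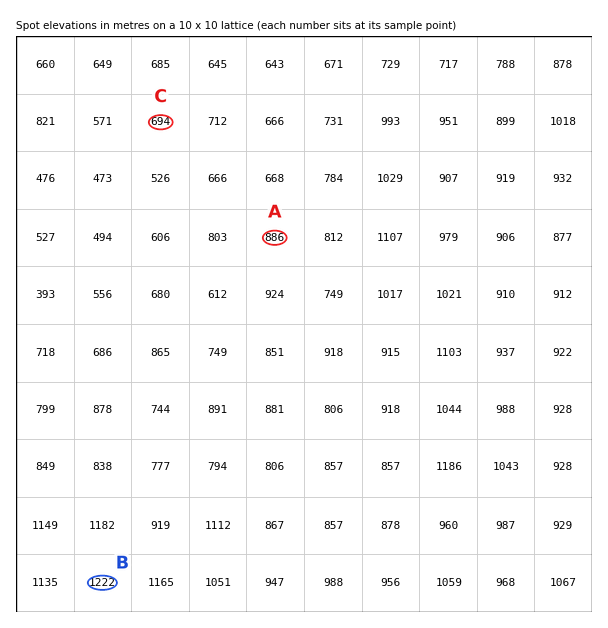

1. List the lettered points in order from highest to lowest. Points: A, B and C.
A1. B A C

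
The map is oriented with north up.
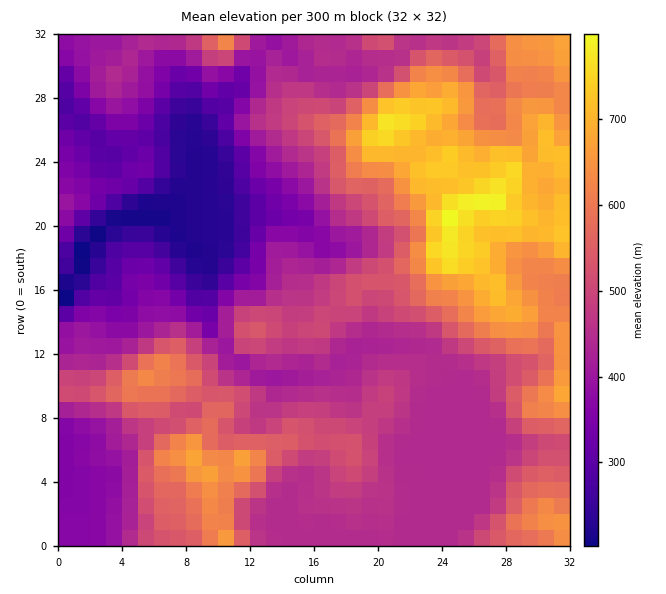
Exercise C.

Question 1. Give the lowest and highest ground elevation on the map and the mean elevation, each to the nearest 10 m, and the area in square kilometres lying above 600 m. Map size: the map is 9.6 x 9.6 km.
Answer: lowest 180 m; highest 810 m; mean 480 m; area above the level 20.2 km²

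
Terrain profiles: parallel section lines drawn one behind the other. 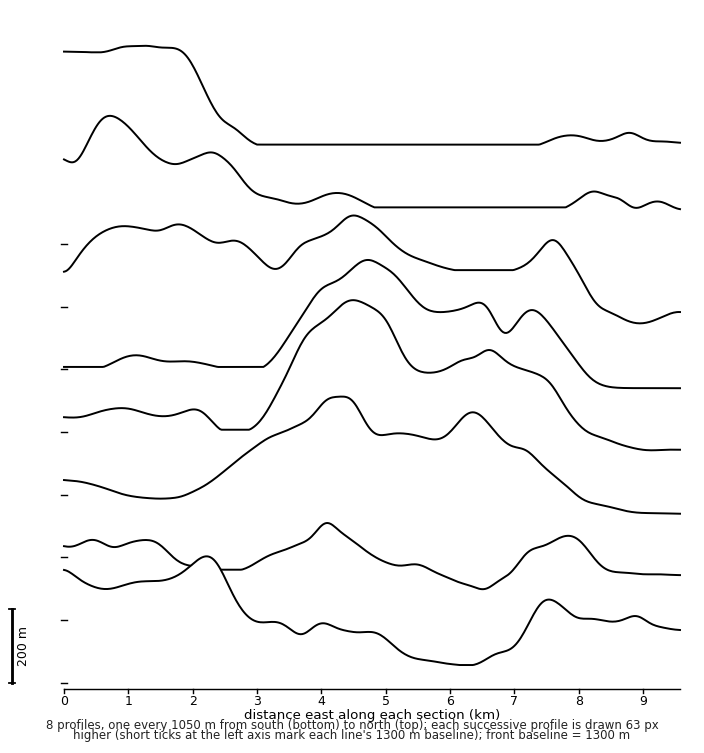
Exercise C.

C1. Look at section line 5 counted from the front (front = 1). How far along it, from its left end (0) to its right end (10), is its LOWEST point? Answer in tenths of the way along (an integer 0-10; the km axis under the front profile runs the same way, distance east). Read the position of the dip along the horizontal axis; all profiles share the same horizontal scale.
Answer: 10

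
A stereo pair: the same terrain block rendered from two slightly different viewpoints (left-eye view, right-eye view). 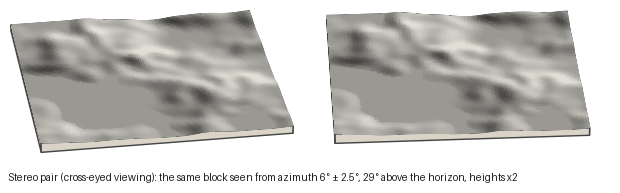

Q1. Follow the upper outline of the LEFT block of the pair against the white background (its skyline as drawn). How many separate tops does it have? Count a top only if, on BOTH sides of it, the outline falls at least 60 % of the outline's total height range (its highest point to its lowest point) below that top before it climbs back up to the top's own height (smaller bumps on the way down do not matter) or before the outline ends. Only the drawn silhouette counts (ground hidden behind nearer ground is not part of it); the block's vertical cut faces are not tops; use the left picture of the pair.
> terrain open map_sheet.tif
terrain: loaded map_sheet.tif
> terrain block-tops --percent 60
0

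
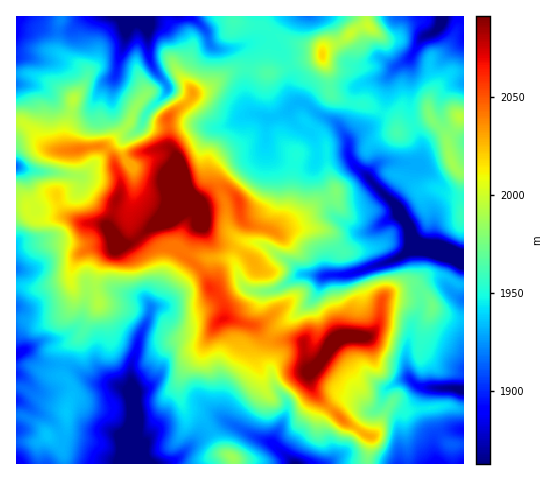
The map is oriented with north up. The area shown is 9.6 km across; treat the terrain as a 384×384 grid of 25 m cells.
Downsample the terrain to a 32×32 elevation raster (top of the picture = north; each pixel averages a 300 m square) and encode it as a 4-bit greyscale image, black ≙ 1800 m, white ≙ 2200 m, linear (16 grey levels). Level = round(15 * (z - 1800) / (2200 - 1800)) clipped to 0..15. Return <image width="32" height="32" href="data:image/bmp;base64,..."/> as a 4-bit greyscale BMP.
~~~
<image width="32" height="32" href="data:image/bmp;base64,Qk12AgAAAAAAAHYAAAAoAAAAIAAAACAAAAABAAQAAAAAAAACAAATCwAAEwsAABAAAAAAAAAAAAAAABEREQAiIiIAMzMzAERERABVVVUAZmZmAHd3dwCIiIgAmZmZAKqqqgC7u7sAzMzMAN3d3QDu7u4A////AERVQzISNFVnZUM0VWZURERFVUQyI0VVZlREVmZ4ZURERVVUMiNFVVRERWd4iHVUREVVVDMjRVVVVmZ4iXdmVVVEVVRDJFZVVWd2iZh3ZlVURFVUMyNWZmZ3eKqIh2VDM0VVVEM0Vnd3iIm7mId1RVREVVVUNVd4iIiJq6mIdVZURFZmZUVniIiJmaq7qoZmVVVmZmZFZ3mZmZmqq7qWZmVVZmd2VWZ5qpmYiJmZl2ZlVWd3dmVWiamIiHeIiZdmZVZnd3ZmZ4mod3d1ZniHZlVVZ4d3d3iJmIiGVERFZmZUVWiImpmJmZiIh2ZWVDNEMlZ3mbuqmZmYiIh2ZmVTIiNneJq7u6qrmJmYh3ZUQyRFeImquqvLu5mZiIdmVDI1VniIiaqqvMuZmId3ZlUzVVZ3iHiaqr3KmYdnZnZTNFVWZnd3mpq8uZhmZmZlQ1VVZ1d4iJmavKiGZVZlVERVVWd4mZmYmqqHdmVWZVRVVVV3eIiHh3iZdmZVVVVUVWZmd3d3dmd3mXZlVVVVVVVmZndmZ3ZmdnmHZVVVVVZmVmZnVmd2VWdXiHZmZVZmVVVWZVVmZkRmV4d2ZmZmZlVVVVVFVWZUVFdmZmZmZ3ZlVEVVRVVVU0NWZVVmZmh3ZlVFVEREREMzRVVWZmZnd3dlQzREREMyIjREZmZlVWZ3VEMj"/>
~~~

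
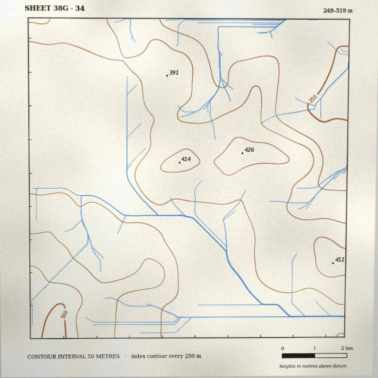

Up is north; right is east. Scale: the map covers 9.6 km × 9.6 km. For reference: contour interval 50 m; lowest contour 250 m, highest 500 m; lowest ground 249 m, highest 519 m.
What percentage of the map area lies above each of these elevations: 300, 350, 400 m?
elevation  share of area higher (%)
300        87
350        44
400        11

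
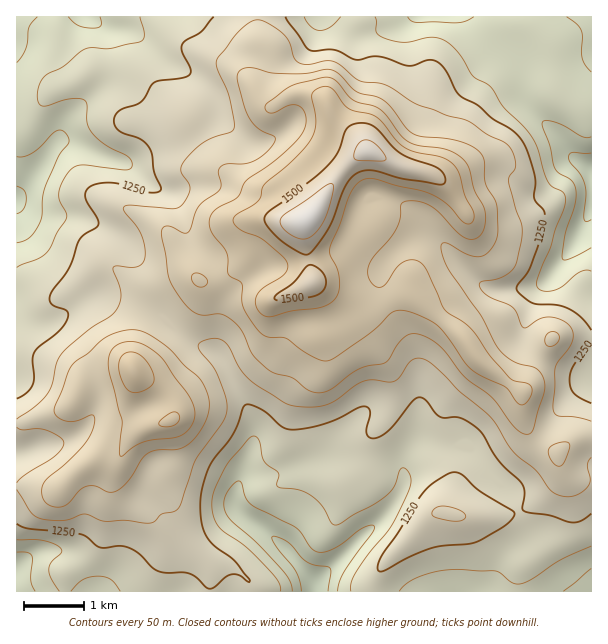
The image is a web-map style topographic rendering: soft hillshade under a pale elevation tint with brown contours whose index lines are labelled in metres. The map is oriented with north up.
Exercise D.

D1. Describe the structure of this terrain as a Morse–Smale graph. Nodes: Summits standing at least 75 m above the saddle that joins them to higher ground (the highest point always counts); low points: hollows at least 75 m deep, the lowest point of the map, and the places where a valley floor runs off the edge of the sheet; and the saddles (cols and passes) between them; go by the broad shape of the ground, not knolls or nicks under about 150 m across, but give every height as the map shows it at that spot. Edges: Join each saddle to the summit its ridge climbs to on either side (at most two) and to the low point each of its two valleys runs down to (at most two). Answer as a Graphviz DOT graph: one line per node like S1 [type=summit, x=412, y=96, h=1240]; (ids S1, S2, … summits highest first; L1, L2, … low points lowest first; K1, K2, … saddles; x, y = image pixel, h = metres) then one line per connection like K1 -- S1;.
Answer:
graph terrain {
  S1 [type=summit, x=308, y=219, h=1590];
  S2 [type=summit, x=132, y=371, h=1490];
  L1 [type=low, x=314, y=590, h=1059];
  L2 [type=low, x=591, y=168, h=1066];
  L3 [type=low, x=17, y=200, h=1084];
  L4 [type=low, x=17, y=572, h=1118];
  L5 [type=low, x=591, y=591, h=1130];
  K1 [type=saddle, x=143, y=303, h=1313];
  K2 [type=saddle, x=17, y=487, h=1301];
  K3 [type=saddle, x=372, y=591, h=1234];
  K1 -- S1;
  K1 -- S2;
  K1 -- L1;
  K1 -- L3;
  K2 -- S2;
  K2 -- L2;
  K2 -- L4;
  K3 -- S1;
  K3 -- L1;
  K3 -- L5;
}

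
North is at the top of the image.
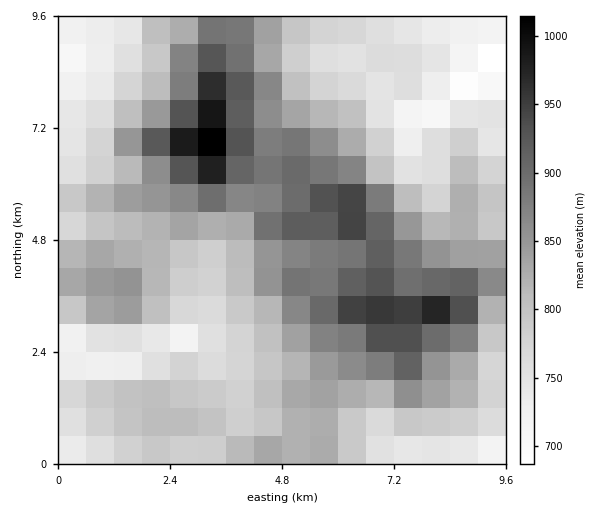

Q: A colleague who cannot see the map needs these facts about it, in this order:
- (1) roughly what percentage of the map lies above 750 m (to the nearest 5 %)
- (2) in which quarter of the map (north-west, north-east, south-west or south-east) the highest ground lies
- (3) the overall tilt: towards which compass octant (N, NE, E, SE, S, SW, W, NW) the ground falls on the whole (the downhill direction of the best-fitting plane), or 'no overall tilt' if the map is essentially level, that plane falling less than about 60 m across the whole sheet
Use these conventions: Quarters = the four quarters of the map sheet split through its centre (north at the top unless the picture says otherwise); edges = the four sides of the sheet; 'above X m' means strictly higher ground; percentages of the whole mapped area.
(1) Ground above 750 m makes up about 85 % of the sheet.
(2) The highest point lies in the north-west quarter of the map.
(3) There is no overall tilt: the best-fitting plane is nearly level.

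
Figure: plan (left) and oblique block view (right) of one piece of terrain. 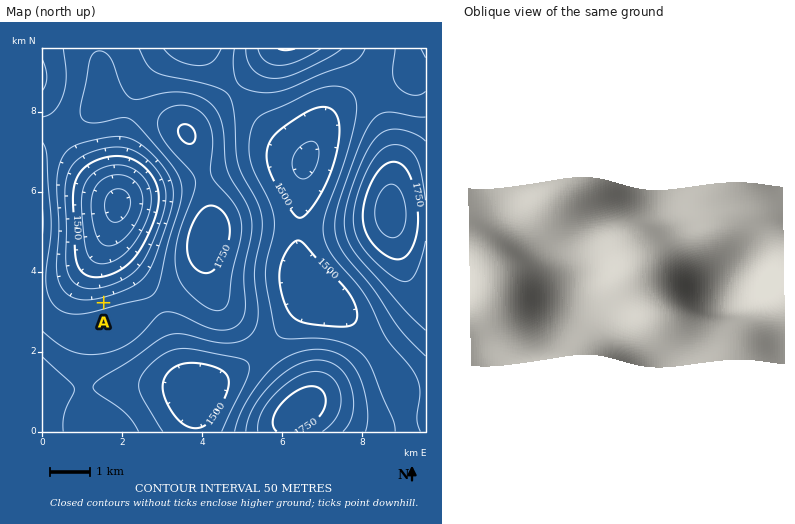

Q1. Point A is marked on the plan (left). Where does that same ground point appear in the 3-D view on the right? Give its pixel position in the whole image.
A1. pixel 733 243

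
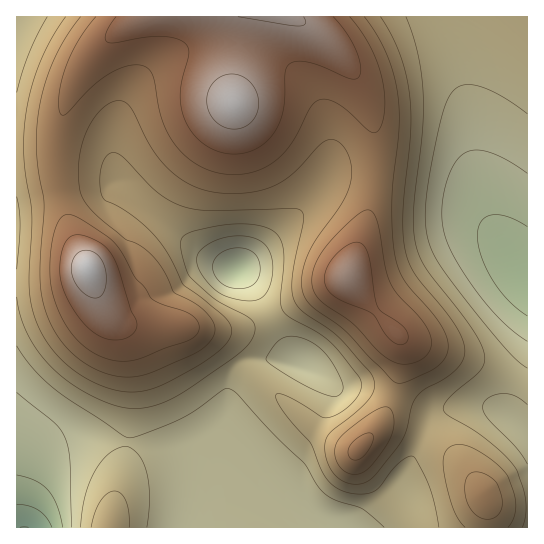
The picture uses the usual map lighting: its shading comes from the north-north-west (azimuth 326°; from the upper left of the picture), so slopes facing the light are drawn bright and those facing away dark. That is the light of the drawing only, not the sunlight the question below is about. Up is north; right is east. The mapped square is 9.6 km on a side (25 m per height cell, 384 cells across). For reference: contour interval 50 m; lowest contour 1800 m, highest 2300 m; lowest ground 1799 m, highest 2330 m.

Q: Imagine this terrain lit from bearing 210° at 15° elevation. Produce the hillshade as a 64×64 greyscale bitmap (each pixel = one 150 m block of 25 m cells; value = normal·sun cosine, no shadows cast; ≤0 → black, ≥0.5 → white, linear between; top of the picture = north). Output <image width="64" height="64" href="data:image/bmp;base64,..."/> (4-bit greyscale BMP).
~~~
<image width="64" height="64" href="data:image/bmp;base64,Qk12CAAAAAAAAHYAAAAoAAAAQAAAAEAAAAABAAQAAAAAAAAIAAATCwAAEwsAABAAAAAAAAAAAAAAABEREQAiIiIAMzMzAERERABVVVUAZmZmAHd3dwCIiIgAmZmZAKqqqgC7u7sAzMzMAN3d3QDu7u4A////ALvM3Muph2ZmZ3iIiIiIiIiHd3iIiaq7qYiImrzMuph2u8zMy6mHZmZneIiIiIiIiIh3iImau7uph4ibvMy6h2W7zMy6qYdmZmd4iIiIiIiIiIiJqrzMuph3iavMu6h2VLu7u7qYh2ZmZ3iIiIiIiIiIiIq83ty5h3iau7u6h1Qzq7u6qph3ZmZneIiIiIiIiIiIm97/7bl3eJq7uqh2QyKqqqqpmHdmZmd4iIiIiIiIiIms7//sqYeJq7uqh2QyIqqqqpmYd2ZmZ3iIiIiIiIiImb3v/9ypiJqruql2UyIimZmZmYh3ZmZneIiIiIiIiImaze/uy5mZmqqqmGVCISOZmZmZiHd2Znd4iIiIiIiImavN3dypmZmqqqmHVDIRI5mZmZmIh3d3d3iIiIiIiImau8zLqZiIiZmZmHZDIiI0mZmZmIiIiIiIiIiIiIiImau8y6mHd3iIiIiHZUMiI0WZmZmZmZmZmZmZiIiIiImau7u5h2ZmZ3d3h3ZUMyM0Z5mZmZmqqqqpmZmZiIiImaq7uphlVVVWZmd3dlQzNFZ4iImZqru7u6qqqZmYiIiaq7updlRERVVVZnd2VURFZ4mImaq7zMzLu7qqmZmIiZq7uodUREVVVVZmd3dmVWeImomau8zN3MzLu6qpmZmZq7uodURFVmZmZneIiHd3eJmqmau8zd3d3Mu7qqmZmZqrqYZUNFZ3d3iIiJmZiIiZmZmavM3d3d3czLuqqpmZmqqYZDM0V4maqZmZqqqZmZmZmKu83d7u3dzLu6qqqpmqqYZDI0V5q8zLu6q7qqmZmZiHu83d7u7d3Mu7qqqqqqqXVDM0Z5q93u3cu7uqmZiIh3a8zd7u7d3Mu7qru7qqqYZURWeJvN7v/t3LupmIh3dmZczd3u7d3Mu6qqu7uqqph3d4iavN7v/+3LqZh3dmZVVUzN3d3d3LuqqqqruqmZmYiImavN7//+3LqYdmVVVERETM3d3dzLupmZmaqpmIiIiImbze///+3LmHZVRERDMzRMzd3dzLupiIiImYh2ZmZ3iaze///+3KmGVUMzMzMzNEzM3dzMupiHd3d3ZUM0RVaJvO///+3LmGVDMiIiIjM0TMzMzMuqmHZmZlVDERIjRnm97///7LmGVDIiIiIiM0RbzMzMy6mHZVVUQyAAABJFeb3v//7bqHVDIiERIiM0RVu8zMzLqXZURUQyAAAAEkV5vN7u3bqXZTMiEREiM0RVa7vMzMuodkRVVDEAAAATRom8zd3LqYZUMiIRIiM0RVZru8zMuphlRFZVMQAAEjRnmru8u7qYdlQyIiIiM0RVZ3q7vMu6hlQ0VlQhERI0Vomqu7qqmYdlRDIiIiM0RVZ3iru7uqh1QyRVQyIjRWeJqru6qZiHdmVDMyIjM0RWZ3iKq7uphlMiJFQyIkVniau8y7qZiHdmVUMzMzM0RWZ3iIqruqhkMhEUVDI0Z4mrzN3MupiHdmVVRDMzNERWZ3iImqu6l1MQACRDM0aJqrzd3dy6mHdmZVVEMzNEVWZ3eImau6qGQhAANENFaJqrzN3dzLqYd2ZmVUREREVVZneImZu7qYZCEAJERFaJqrvM3d3LqpiHdmZVVERERVZneIiZm7updUIRJFRWeJqrvMzNzMuqmId3ZmVURERVZneIiZmbu6l1QyJFVWeJqru8zMzMu6mYiHd3ZlVERVZneIiZmZu7qXZDNFZmeJqru7vMzLu6qZiIiHd2ZVRVVmd4iJmZnMuphlRFZneJqru7u7u7u6qpmYiIiHdlVVVWd4iJmZmcy6mGZVZneJqru7u7u7u6qpmZiIiIh3ZVVWZ3iImZmZu7qYdmZniJqru7u7u7u7qqmZmJmZmIdlVVZneImZmZm7uph2ZniJqqu7u7u7u7qqmZmImZmZh2ZVVmeIiZmZmbu6mHZmeJmqu7u7u7u7uqqZmIiZmZmIdlVWZ4iJmZmZu6qYdmd4maq7u7u7u7uqqZmIiJmaqZh2VVZniJmZmZm7qph3d4iaqru7u7u7u6qZmIiImaqqmHZVVmeImZmZmbqqmHd3iZqqu7u7u7u6qZmIiIiZqqqYdlVWZ4iZmZmZqqqYh3iJmqqru7u7u6qZmIiIiJmqqph1VVZniJmZmZmqqpiIiImaqqq7u7qqqZiId3eImqqqmGVUVmeImZmZmaqpmYiIiZqqqqqqqqqZiHd3d4iaq6qXZURWZ4iZmZmZqqmZiIiZmqqqqqqqmZiHd3d3iJq7qYdURFZniJmZmZmpmZmIiJmaqqqqqZmYh3ZmZneJqruphlREVneImZmZmZmZmZmZmZqqqpmZmIh3ZmZmd4mquqh1RERWd4iZmZmZmZmZmZmZmqqpmZmIh3ZmZmZ4mau6mGVDNFZ3iJmZmZmZmZmZmZmqqqmZmIh3ZmZmZ4iaq6qHVDM0VniImZmZmZmZiImZmaqqqZmYh3dmZmZ3iaqqqXZDMzRWeIiZmZmZmIiIiJmZqqqqmZiId3Zmd4iaqqqYZTMzRWZ4iImZmZmYiIiIiZmqqqqpmYiHd3d4iaqqqYZUMiNFZ3iIiZmZmYiIiIiImZqqqqqZmIiIiImaqqqYZUMiM0VneIiJmZmZiIiHd3iImaqqqqqZmZmZmaqqmYZUMiI0VmeIiIiJmZmIiHd3d3iJmqqqqqqpmZqqqpmHZTIiIjRWd4iIiIiIiIiId3d3eImZqqqqqqqqqqqpmHZUMhIjRWZ3iIiIiIiI"/>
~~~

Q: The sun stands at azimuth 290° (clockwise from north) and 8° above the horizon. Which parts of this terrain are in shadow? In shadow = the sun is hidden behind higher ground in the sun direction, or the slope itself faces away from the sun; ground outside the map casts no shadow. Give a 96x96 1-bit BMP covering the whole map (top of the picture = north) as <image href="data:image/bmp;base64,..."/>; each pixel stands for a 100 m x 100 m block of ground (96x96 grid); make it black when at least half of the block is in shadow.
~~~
<image width="96" height="96" href="data:image/bmp;base64,Qk2+BAAAAAAAAD4AAAAoAAAAYAAAAGAAAAABAAEAAAAAAIAEAAATCwAAEwsAAAIAAAAAAAAA////AAAAAAAAAAeAAAAAAAAAAB8AAAMAAAAAAAAAAB8AAAAAAAAAAAAAAB8AAAAAAAAAAAAAAB8AAAAAAAAAAAAAAB8AAAAAAAAAAAAAAB8AAAAAAAAAAAAAAB8AAAAAAAAAAH/AAB8AAAAAAAAAAH/gAB8AAAAAAAAAAP/wAA8AAAAAAAAAAP/wAAcAAAAAAAAAAP/wAAMAAAAAAAAAAH/wAAAAAAAAAAAAAH/wAAAAAAAAAAAAAD/wAAAAAAAAAAAAAB/4AAAAAAAAAAAAAA/4AAAAAAAAAAAAAA/4AAAAAAAAAAAAAAf4AAAAAAAAAAAAAAP4AAAAAAAAAAAAAAH4AAAAAAAAAAAAAAD4AAAAAAAAAAAAAAD4AAAAAAAAAAAAAAB4AAAAAAAAAAAAAAA4AAAAAAAAAAAAAAA8AAAAAAAAAAAAAAAcAAAAAAAAPAAAAAAY/gAAAAAA/wAAAAAD/wAAAAAB/4AAAAAH/4AAAAAB/+AAAAAH/wAAAAAA//8AAAAH/wAAAAAA//+AAAAH/wAAAAAAf/8AAAAH/gAAAAAAf/wAAAAD/AAAAAAAP/AAAAAB+AAAAAAAP8AAAAAA4AAAAAAAHwAAAAAAAAAAAAAAHAAAAAAAAAAAAAAAAAAAAAAAAAAAAAAAAAAAAAAAAAAAAAAAAAAAAAAAAAAAAAAAAAAAAAAAAAAAAAAAAAAAAAAAAAAAAAYADgAAAAAAOAAAAD4H/4AAAAA//gAAAH8H/4AAAAf//wAAAH4P/4AAAB///wAAAP4P/4AAAB///wAAAP4P/4AAAD///wAAAHwP/4AAAB///wAAAHwH/wAAAB///wAAADgBjwAAAB///wAAAAAABAAAAB///wAAAAAAAAAAAA///wAAAAAAAAAAAA///wAAAAAAAAAAAA///wAAAAAAAAAAAA///gAAAAAAAAAAAAf//gAAAAAAAAAAAAf//gAAAAAAAAAAAAf//gAAAAAAAAAAAAf//gAAAAAAAAAAAAP//gAAAAAAAAAAAAP//gAAAAAAAAAAAAP//gAAAAAAAAAAAAP//gAAAAAAAAAAAAP//gAAAAAAAAAAAAP//AAAAAAAAAAAAAP//AAAAAAAAAAAAAP//AAAAAAAAAAAAAP//AAAAAAAAAAAAAP//AAAAAAAAAAAAAP/+AAAAAAAAAAAAAP/+AAAAAAAAAAAAAP/+AAAAAAAAAAAAAP/8AAAAAAAAAAAAAP/8AAAAAAAAAAAAAP/8AAAAAAAAAAAAAf/4AAAAAAAAAAAAAf/4AAAAAAAAAAAAAf/wAAAAAAAAAAAAAf/wAAAAAAAAAAAAA//gAAAAAAAAAAAAA//AAAAAAAAAAAAAA/+AAAAAAAAAAAAAB/8AAAAAAAAAAAAAB/4AAAAAAAAAAAAAB/wAAAAAAAAAAAAAD/gAAAAAAAAAAAAAD/AAAAAAAAAAAAAAD+AAAAAAAAAAAAAAH4AAAAAAAAAAAAAAHgAAAAAAAAAAAAAAAAAAAAAAAAAAAAAAAAAAAAAAAAAAAAAAAAAAAA="/>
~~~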